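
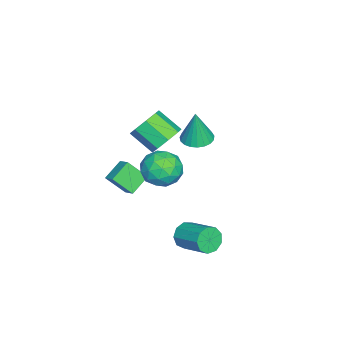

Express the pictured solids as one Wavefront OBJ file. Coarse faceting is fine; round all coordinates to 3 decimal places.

v 3.384 2.916 -1.808
v 3.845 2.936 -2.486
v 4.778 4.383 -1.809
v 4.316 4.364 -1.132
v 3.391 3.26 -2.553
v 4.324 4.707 -1.876
v 2.934 3.423 -2.272
v 3.867 4.87 -1.595
v 2.688 3.349 -1.773
v 3.62 4.796 -1.096
v 2.766 3.072 -1.291
v 3.699 4.519 -0.615
v 3.134 2.723 -1.052
v 4.067 4.17 -0.375
v 3.618 2.464 -1.166
v 4.551 3.912 -0.489
v 3.993 2.417 -1.581
v 4.926 3.864 -0.904
v 4.082 2.604 -2.102
v 5.015 4.051 -1.425
v 1.656 -1.019 1.858
v 2.201 -0.457 2.281
v 1.458 -0.026 0.792
v 2.003 0.536 1.216
v 2.677 -1.516 1.204
v 3.222 -0.954 1.628
v 2.479 -0.523 0.139
v 3.024 0.039 0.562
v 2.633 2.138 3.444
v 3.51 2.407 4.149
v 3.77 1.033 2.451
v 4.647 1.302 3.156
v 3.77 0.656 3.545
v 3.067 1.339 4.158
v 4.213 2.101 2.442
v 3.51 2.784 3.055
v 4.486 2.385 3.529
v 4.213 1.491 4.211
v 3.067 1.949 2.389
v 2.794 1.055 3.071
v 2.971 2.37 3.884
v 4.309 1.07 2.716
v 3.793 0.69 2.945
v 4.309 0.849 3.359
v 2.711 1.742 3.889
v 3.227 1.9 4.303
v 3.38 0.87 3.948
v 4.053 1.54 2.297
v 4.569 1.698 2.711
v 2.971 2.591 3.241
v 3.487 2.75 3.655
v 3.9 2.57 2.652
v 4.061 2.515 3.934
v 4.729 1.865 3.35
v 4.474 2.335 2.93
v 4.061 2.736 3.291
v 3.9 1.99 4.334
v 4.569 1.34 3.751
v 4.053 0.96 3.979
v 3.64 1.361 4.34
v 4.474 1.976 3.97
v 2.711 2.1 2.849
v 3.38 1.45 2.266
v 3.64 2.079 2.26
v 3.227 2.48 2.621
v 2.551 1.575 3.25
v 3.219 0.925 2.666
v 3.219 0.704 3.309
v 2.806 1.105 3.67
v 2.806 1.464 2.63
v 0.806 1.22 3.258
v 1.555 1.502 3.907
v 1.203 0.223 4.87
v 0.454 -0.06 4.222
v 0.86 1.829 4.087
v 0.508 0.55 5.051
v 0.134 1.799 3.782
v -0.218 0.519 4.745
v -0.199 1.429 3.17
v -0.55 0.15 4.134
v 0.057 0.937 2.61
v -0.295 -0.342 3.573
v 0.752 0.61 2.429
v 0.4 -0.669 3.393
v 1.478 0.641 2.735
v 1.126 -0.639 3.698
v 1.81 1.01 3.346
v 1.459 -0.269 4.31
v -2.653 1.916 1.164
v -2.141 1.155 1.086
v -2.387 1.884 3.236
v -1.878 1.432 1.057
v -1.749 1.792 1.046
v -1.776 2.173 1.055
v -1.955 2.51 1.083
v -2.255 2.744 1.125
v -2.623 2.835 1.174
v -2.997 2.767 1.221
v -3.311 2.552 1.258
v -3.511 2.227 1.278
v -3.563 1.848 1.279
v -3.457 1.48 1.26
v -3.213 1.188 1.224
v -2.871 1.022 1.178
v -2.492 1.011 1.129
f 2 1 5
f 2 5 3
f 3 5 6
f 3 6 4
f 5 1 7
f 5 7 6
f 6 7 8
f 6 8 4
f 7 1 9
f 7 9 8
f 8 9 10
f 8 10 4
f 9 1 11
f 9 11 10
f 10 11 12
f 10 12 4
f 11 1 13
f 11 13 12
f 12 13 14
f 12 14 4
f 13 1 15
f 13 15 14
f 14 15 16
f 14 16 4
f 15 1 17
f 15 17 16
f 16 17 18
f 16 18 4
f 17 1 19
f 17 19 18
f 18 19 20
f 18 20 4
f 19 1 2
f 19 2 20
f 20 2 3
f 20 3 4
f 22 24 21
f 25 22 21
f 21 24 23
f 23 25 21
f 22 28 24
f 26 22 25
f 26 28 22
f 24 28 23
f 27 25 23
f 23 28 27
f 27 26 25
f 28 26 27
f 29 66 45
f 66 40 69
f 45 69 34
f 66 69 45
f 29 45 41
f 45 34 46
f 41 46 30
f 45 46 41
f 29 41 50
f 41 30 51
f 50 51 36
f 41 51 50
f 29 50 62
f 50 36 65
f 62 65 39
f 50 65 62
f 29 62 66
f 62 39 70
f 66 70 40
f 62 70 66
f 30 46 57
f 46 34 60
f 57 60 38
f 46 60 57
f 34 69 47
f 69 40 68
f 47 68 33
f 69 68 47
f 40 70 67
f 70 39 63
f 67 63 31
f 70 63 67
f 39 65 64
f 65 36 52
f 64 52 35
f 65 52 64
f 36 51 56
f 51 30 53
f 56 53 37
f 51 53 56
f 32 58 44
f 58 38 59
f 44 59 33
f 58 59 44
f 32 44 42
f 44 33 43
f 42 43 31
f 44 43 42
f 32 42 49
f 42 31 48
f 49 48 35
f 42 48 49
f 32 49 54
f 49 35 55
f 54 55 37
f 49 55 54
f 32 54 58
f 54 37 61
f 58 61 38
f 54 61 58
f 33 59 47
f 59 38 60
f 47 60 34
f 59 60 47
f 31 43 67
f 43 33 68
f 67 68 40
f 43 68 67
f 35 48 64
f 48 31 63
f 64 63 39
f 48 63 64
f 37 55 56
f 55 35 52
f 56 52 36
f 55 52 56
f 38 61 57
f 61 37 53
f 57 53 30
f 61 53 57
f 72 71 75
f 72 75 73
f 73 75 76
f 73 76 74
f 75 71 77
f 75 77 76
f 76 77 78
f 76 78 74
f 77 71 79
f 77 79 78
f 78 79 80
f 78 80 74
f 79 71 81
f 79 81 80
f 80 81 82
f 80 82 74
f 81 71 83
f 81 83 82
f 82 83 84
f 82 84 74
f 83 71 85
f 83 85 84
f 84 85 86
f 84 86 74
f 85 71 87
f 85 87 86
f 86 87 88
f 86 88 74
f 87 71 72
f 87 72 88
f 88 72 73
f 88 73 74
f 90 89 92
f 90 92 91
f 92 89 93
f 92 93 91
f 93 89 94
f 93 94 91
f 94 89 95
f 94 95 91
f 95 89 96
f 95 96 91
f 96 89 97
f 96 97 91
f 97 89 98
f 97 98 91
f 98 89 99
f 98 99 91
f 99 89 100
f 99 100 91
f 100 89 101
f 100 101 91
f 101 89 102
f 101 102 91
f 102 89 103
f 102 103 91
f 103 89 104
f 103 104 91
f 104 89 105
f 104 105 91
f 105 89 90
f 105 90 91



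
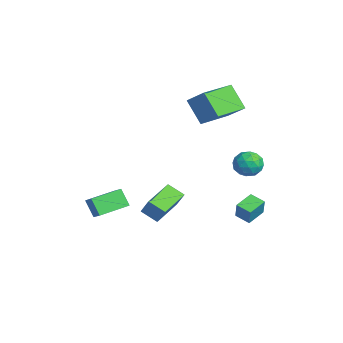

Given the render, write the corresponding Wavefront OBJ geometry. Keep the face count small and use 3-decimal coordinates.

v -3.718 -4.279 -3.461
v -2.996 -4.112 -2.967
v -4.264 -2.534 -3.252
v -3.543 -2.367 -2.758
v -3.117 -3.973 -4.442
v -2.396 -3.806 -3.948
v -3.664 -2.228 -4.233
v -2.942 -2.061 -3.739
v -2.517 -1.555 -4.032
v -1.843 -1.304 -2.949
v -3.744 -0.174 -3.589
v -3.07 0.078 -2.506
v -1.89 -0.818 -4.594
v -1.216 -0.566 -3.511
v -3.117 0.564 -4.151
v -2.443 0.815 -3.068
v 1.523 2.426 -2.683
v 1.954 2.35 -1.652
v 0.92 3.363 -2.36
v 1.351 3.287 -1.33
v 2.209 2.953 -2.93
v 2.64 2.877 -1.9
v 1.606 3.89 -2.608
v 2.037 3.814 -1.577
v -4.309 1.443 3.049
v -3.324 2.1 4.001
v -5.401 3.267 2.919
v -4.416 3.924 3.871
v -3.324 1.936 1.689
v -2.339 2.593 2.641
v -4.416 3.76 1.559
v -3.431 4.417 2.511
v 0.943 4.011 0.984
v 1.451 3.733 0.345
v 0.209 2.827 0.915
v 0.717 2.549 0.276
v 1.031 2.622 1.075
v 1.485 3.353 1.118
v 0.175 3.207 0.142
v 0.629 3.938 0.185
v 0.976 3.236 -0.176
v 1.505 2.875 0.401
v 0.155 3.685 0.859
v 0.684 3.324 1.436
v 1.261 3.976 0.671
v 0.399 2.584 0.589
v 0.583 2.626 1.059
v 0.882 2.463 0.684
v 1.281 3.753 1.125
v 1.58 3.59 0.75
v 1.333 2.936 1.179
v 0.08 2.97 0.51
v 0.379 2.807 0.135
v 0.778 4.097 0.576
v 1.077 3.934 0.201
v 0.327 3.624 0.081
v 1.281 3.521 -0.011
v 0.85 2.825 -0.052
v 0.531 3.211 -0.131
v 0.798 3.641 -0.105
v 1.592 3.308 0.328
v 1.16 2.612 0.287
v 1.345 2.655 0.758
v 1.612 3.085 0.783
v 1.313 3.016 0.022
v 0.5 3.948 0.973
v 0.068 3.252 0.932
v 0.048 3.475 0.477
v 0.315 3.905 0.502
v 0.81 3.735 1.312
v 0.379 3.039 1.271
v 0.862 2.919 1.365
v 1.129 3.349 1.391
v 0.347 3.544 1.238
f 2 4 1
f 5 2 1
f 1 4 3
f 3 5 1
f 2 8 4
f 6 2 5
f 6 8 2
f 4 8 3
f 7 5 3
f 3 8 7
f 7 6 5
f 8 6 7
f 10 12 9
f 13 10 9
f 9 12 11
f 11 13 9
f 10 16 12
f 14 10 13
f 14 16 10
f 12 16 11
f 15 13 11
f 11 16 15
f 15 14 13
f 16 14 15
f 18 20 17
f 21 18 17
f 17 20 19
f 19 21 17
f 18 24 20
f 22 18 21
f 22 24 18
f 20 24 19
f 23 21 19
f 19 24 23
f 23 22 21
f 24 22 23
f 26 28 25
f 29 26 25
f 25 28 27
f 27 29 25
f 26 32 28
f 30 26 29
f 30 32 26
f 28 32 27
f 31 29 27
f 27 32 31
f 31 30 29
f 32 30 31
f 33 70 49
f 70 44 73
f 49 73 38
f 70 73 49
f 33 49 45
f 49 38 50
f 45 50 34
f 49 50 45
f 33 45 54
f 45 34 55
f 54 55 40
f 45 55 54
f 33 54 66
f 54 40 69
f 66 69 43
f 54 69 66
f 33 66 70
f 66 43 74
f 70 74 44
f 66 74 70
f 34 50 61
f 50 38 64
f 61 64 42
f 50 64 61
f 38 73 51
f 73 44 72
f 51 72 37
f 73 72 51
f 44 74 71
f 74 43 67
f 71 67 35
f 74 67 71
f 43 69 68
f 69 40 56
f 68 56 39
f 69 56 68
f 40 55 60
f 55 34 57
f 60 57 41
f 55 57 60
f 36 62 48
f 62 42 63
f 48 63 37
f 62 63 48
f 36 48 46
f 48 37 47
f 46 47 35
f 48 47 46
f 36 46 53
f 46 35 52
f 53 52 39
f 46 52 53
f 36 53 58
f 53 39 59
f 58 59 41
f 53 59 58
f 36 58 62
f 58 41 65
f 62 65 42
f 58 65 62
f 37 63 51
f 63 42 64
f 51 64 38
f 63 64 51
f 35 47 71
f 47 37 72
f 71 72 44
f 47 72 71
f 39 52 68
f 52 35 67
f 68 67 43
f 52 67 68
f 41 59 60
f 59 39 56
f 60 56 40
f 59 56 60
f 42 65 61
f 65 41 57
f 61 57 34
f 65 57 61



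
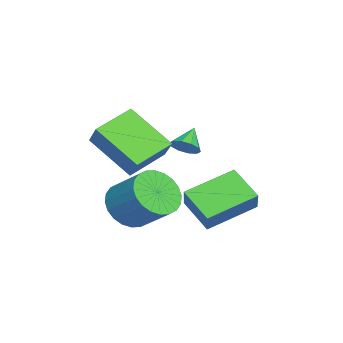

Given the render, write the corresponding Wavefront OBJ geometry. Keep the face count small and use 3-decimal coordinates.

v 2.151 -1.783 1.397
v 2.822 -1.452 2.283
v 0.933 -0.663 1.902
v 1.604 -0.333 2.789
v 3.056 -0.227 0.131
v 3.727 0.103 1.018
v 1.838 0.892 0.637
v 2.509 1.223 1.523
v 1.117 -0.496 -2.449
v 2.082 -0.649 -2.931
v 2.829 0.483 -1.793
v 1.863 0.636 -1.311
v 1.928 -0.322 -3.155
v 2.675 0.81 -2.017
v 1.651 -0.021 -3.272
v 2.398 1.11 -2.134
v 1.292 0.207 -3.263
v 2.039 1.339 -2.126
v 0.907 0.328 -3.131
v 1.654 1.46 -1.993
v 0.553 0.324 -2.894
v 1.3 1.456 -1.757
v 0.285 0.195 -2.59
v 1.032 1.327 -1.453
v 0.144 -0.039 -2.264
v 0.891 1.092 -1.127
v 0.151 -0.343 -1.967
v 0.898 0.789 -0.829
v 0.305 -0.67 -1.743
v 1.052 0.462 -0.605
v 0.582 -0.97 -1.626
v 1.329 0.161 -0.488
v 0.941 -1.199 -1.634
v 1.688 -0.067 -0.497
v 1.326 -1.32 -1.767
v 2.073 -0.188 -0.629
v 1.68 -1.316 -2.003
v 2.427 -0.184 -0.866
v 1.948 -1.187 -2.307
v 2.695 -0.055 -1.17
v 2.089 -0.952 -2.633
v 2.836 0.179 -1.496
v -0.251 1.447 -0.006
v 0.116 1.352 0.484
v -1.049 1.733 0.646
v 0.157 1.717 0.375
v 0.042 1.979 0.119
v -0.184 2.037 -0.184
v -0.437 1.871 -0.419
v -0.618 1.542 -0.497
v -0.659 1.177 -0.387
v -0.544 0.915 -0.132
v -0.317 0.857 0.171
v -0.065 1.024 0.407
v 1.955 4.248 -1.841
v 0.946 3.335 -1.077
v 2.607 4.298 -0.92
v 1.599 3.385 -0.156
v 3.021 2.515 -2.504
v 2.013 1.602 -1.74
v 3.674 2.565 -1.583
v 2.665 1.652 -0.819
f 2 4 1
f 5 2 1
f 1 4 3
f 3 5 1
f 2 8 4
f 6 2 5
f 6 8 2
f 4 8 3
f 7 5 3
f 3 8 7
f 7 6 5
f 8 6 7
f 10 9 13
f 10 13 11
f 11 13 14
f 11 14 12
f 13 9 15
f 13 15 14
f 14 15 16
f 14 16 12
f 15 9 17
f 15 17 16
f 16 17 18
f 16 18 12
f 17 9 19
f 17 19 18
f 18 19 20
f 18 20 12
f 19 9 21
f 19 21 20
f 20 21 22
f 20 22 12
f 21 9 23
f 21 23 22
f 22 23 24
f 22 24 12
f 23 9 25
f 23 25 24
f 24 25 26
f 24 26 12
f 25 9 27
f 25 27 26
f 26 27 28
f 26 28 12
f 27 9 29
f 27 29 28
f 28 29 30
f 28 30 12
f 29 9 31
f 29 31 30
f 30 31 32
f 30 32 12
f 31 9 33
f 31 33 32
f 32 33 34
f 32 34 12
f 33 9 35
f 33 35 34
f 34 35 36
f 34 36 12
f 35 9 37
f 35 37 36
f 36 37 38
f 36 38 12
f 37 9 39
f 37 39 38
f 38 39 40
f 38 40 12
f 39 9 41
f 39 41 40
f 40 41 42
f 40 42 12
f 41 9 10
f 41 10 42
f 42 10 11
f 42 11 12
f 44 43 46
f 44 46 45
f 46 43 47
f 46 47 45
f 47 43 48
f 47 48 45
f 48 43 49
f 48 49 45
f 49 43 50
f 49 50 45
f 50 43 51
f 50 51 45
f 51 43 52
f 51 52 45
f 52 43 53
f 52 53 45
f 53 43 54
f 53 54 45
f 54 43 44
f 54 44 45
f 56 58 55
f 59 56 55
f 55 58 57
f 57 59 55
f 56 62 58
f 60 56 59
f 60 62 56
f 58 62 57
f 61 59 57
f 57 62 61
f 61 60 59
f 62 60 61



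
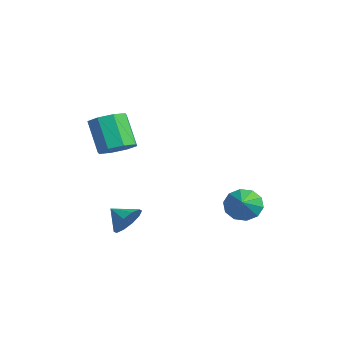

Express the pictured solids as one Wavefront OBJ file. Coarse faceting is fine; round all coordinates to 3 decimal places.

v 0.747 -2.229 -1.973
v 1.372 -2.678 -1.488
v -0.067 -2.771 -1.427
v 1.244 -2.206 -1.211
v 0.925 -1.743 -1.225
v 0.539 -1.465 -1.525
v 0.232 -1.479 -1.996
v 0.121 -1.78 -2.458
v 0.25 -2.252 -2.735
v 0.568 -2.715 -2.721
v 0.955 -2.993 -2.422
v 1.262 -2.979 -1.951
v -0.336 4.008 -2.482
v 0.176 3.953 -3.303
v 0.976 3.332 -1.618
v 0.286 4.486 -3.052
v 0.158 4.837 -2.583
v -0.158 4.871 -2.075
v -0.543 4.576 -1.722
v -0.848 4.064 -1.66
v -0.958 3.531 -1.911
v -0.83 3.18 -2.38
v -0.514 3.146 -2.888
v -0.129 3.441 -3.241
v -1.969 -1.707 1.471
v -1.416 -0.999 1.887
v -2.499 -1.105 3.505
v -3.051 -1.813 3.089
v -2.009 -0.718 1.509
v -3.092 -0.825 3.127
v -2.579 -1.017 1.108
v -3.662 -1.123 2.726
v -2.791 -1.72 0.92
v -3.874 -1.826 2.538
v -2.521 -2.415 1.055
v -3.604 -2.521 2.673
v -1.928 -2.695 1.433
v -3.011 -2.802 3.051
v -1.358 -2.397 1.834
v -2.441 -2.503 3.452
v -1.146 -1.694 2.022
v -2.229 -1.8 3.64
f 2 1 4
f 2 4 3
f 4 1 5
f 4 5 3
f 5 1 6
f 5 6 3
f 6 1 7
f 6 7 3
f 7 1 8
f 7 8 3
f 8 1 9
f 8 9 3
f 9 1 10
f 9 10 3
f 10 1 11
f 10 11 3
f 11 1 12
f 11 12 3
f 12 1 2
f 12 2 3
f 14 13 16
f 14 16 15
f 16 13 17
f 16 17 15
f 17 13 18
f 17 18 15
f 18 13 19
f 18 19 15
f 19 13 20
f 19 20 15
f 20 13 21
f 20 21 15
f 21 13 22
f 21 22 15
f 22 13 23
f 22 23 15
f 23 13 24
f 23 24 15
f 24 13 14
f 24 14 15
f 26 25 29
f 26 29 27
f 27 29 30
f 27 30 28
f 29 25 31
f 29 31 30
f 30 31 32
f 30 32 28
f 31 25 33
f 31 33 32
f 32 33 34
f 32 34 28
f 33 25 35
f 33 35 34
f 34 35 36
f 34 36 28
f 35 25 37
f 35 37 36
f 36 37 38
f 36 38 28
f 37 25 39
f 37 39 38
f 38 39 40
f 38 40 28
f 39 25 41
f 39 41 40
f 40 41 42
f 40 42 28
f 41 25 26
f 41 26 42
f 42 26 27
f 42 27 28



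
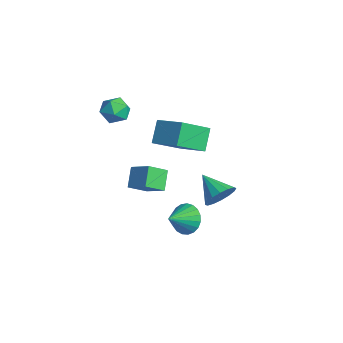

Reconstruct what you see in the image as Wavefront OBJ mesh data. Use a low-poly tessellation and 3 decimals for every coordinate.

v 0.028 1.624 -2.847
v 0.526 1.335 -2.142
v -1.328 1.276 -2.033
v 0.456 1.794 -2.062
v 0.272 2.207 -2.193
v 0.022 2.464 -2.499
v -0.226 2.496 -2.898
v -0.405 2.294 -3.284
v -0.469 1.912 -3.552
v -0.399 1.453 -3.632
v -0.215 1.04 -3.501
v 0.035 0.783 -3.195
v 0.282 0.751 -2.796
v 0.462 0.953 -2.41
v 1.741 -1.055 -2.416
v 2.345 -1.23 -3.06
v 2.099 -2.145 -1.784
v 2.545 -1.025 -2.819
v 2.606 -0.825 -2.509
v 2.517 -0.664 -2.183
v 2.294 -0.572 -1.897
v 1.976 -0.562 -1.701
v 1.617 -0.639 -1.628
v 1.279 -0.787 -1.692
v 1.021 -0.981 -1.881
v 0.888 -1.188 -2.163
v 0.902 -1.373 -2.488
v 1.061 -1.502 -2.801
v 1.338 -1.554 -3.048
v 1.684 -1.52 -3.185
v 2.041 -1.405 -3.189
v -0.213 -0.175 2.707
v 0.103 -1.78 3.786
v 1.178 0.448 3.226
v 1.494 -1.158 4.305
v 0.426 -0.742 1.675
v 0.742 -2.348 2.754
v 1.817 -0.12 2.194
v 2.133 -1.725 3.273
v 1.704 -2.878 1.583
v 1.767 -3.85 2.214
v 2.694 -2.437 2.164
v 2.757 -3.408 2.795
v 2.383 -3.352 0.785
v 2.446 -4.323 1.416
v 3.373 -2.91 1.366
v 3.436 -3.882 1.997
v -2.094 -2.189 3.332
v -1.434 -2.664 3.119
v -2.746 -3.296 3.781
v -2.086 -3.771 3.568
v -2.024 -3.228 4.208
v -1.621 -2.544 3.93
v -2.559 -3.416 2.97
v -2.156 -2.732 2.692
v -1.721 -3.423 2.895
v -1.391 -3.307 3.66
v -2.789 -2.653 3.24
v -2.459 -2.537 4.005
f 2 1 4
f 2 4 3
f 4 1 5
f 4 5 3
f 5 1 6
f 5 6 3
f 6 1 7
f 6 7 3
f 7 1 8
f 7 8 3
f 8 1 9
f 8 9 3
f 9 1 10
f 9 10 3
f 10 1 11
f 10 11 3
f 11 1 12
f 11 12 3
f 12 1 13
f 12 13 3
f 13 1 14
f 13 14 3
f 14 1 2
f 14 2 3
f 16 15 18
f 16 18 17
f 18 15 19
f 18 19 17
f 19 15 20
f 19 20 17
f 20 15 21
f 20 21 17
f 21 15 22
f 21 22 17
f 22 15 23
f 22 23 17
f 23 15 24
f 23 24 17
f 24 15 25
f 24 25 17
f 25 15 26
f 25 26 17
f 26 15 27
f 26 27 17
f 27 15 28
f 27 28 17
f 28 15 29
f 28 29 17
f 29 15 30
f 29 30 17
f 30 15 31
f 30 31 17
f 31 15 16
f 31 16 17
f 33 35 32
f 36 33 32
f 32 35 34
f 34 36 32
f 33 39 35
f 37 33 36
f 37 39 33
f 35 39 34
f 38 36 34
f 34 39 38
f 38 37 36
f 39 37 38
f 41 43 40
f 44 41 40
f 40 43 42
f 42 44 40
f 41 47 43
f 45 41 44
f 45 47 41
f 43 47 42
f 46 44 42
f 42 47 46
f 46 45 44
f 47 45 46
f 48 59 53
f 48 53 49
f 48 49 55
f 48 55 58
f 48 58 59
f 49 53 57
f 53 59 52
f 59 58 50
f 58 55 54
f 55 49 56
f 51 57 52
f 51 52 50
f 51 50 54
f 51 54 56
f 51 56 57
f 52 57 53
f 50 52 59
f 54 50 58
f 56 54 55
f 57 56 49



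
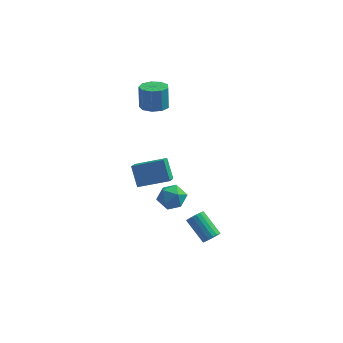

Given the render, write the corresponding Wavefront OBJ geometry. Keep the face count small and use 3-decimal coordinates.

v 4.42 -2.627 -2.99
v 4.821 -2.314 -2.783
v 3.722 -1.579 -1.763
v 3.32 -1.893 -1.97
v 4.729 -2.172 -2.985
v 3.629 -1.438 -1.965
v 4.565 -2.135 -3.188
v 3.466 -1.4 -2.168
v 4.368 -2.211 -3.345
v 3.269 -1.476 -2.325
v 4.183 -2.382 -3.422
v 3.084 -1.647 -2.402
v 4.053 -2.609 -3.399
v 2.953 -1.874 -2.379
v 4.006 -2.84 -3.283
v 2.906 -2.106 -2.263
v 4.054 -3.023 -3.099
v 2.954 -2.289 -2.079
v 4.186 -3.115 -2.891
v 3.086 -2.38 -1.871
v 4.371 -3.095 -2.705
v 3.272 -2.361 -1.685
v 4.568 -2.968 -2.585
v 3.468 -2.234 -1.565
v 4.731 -2.763 -2.557
v 3.631 -2.029 -1.537
v 4.822 -2.527 -2.629
v 3.722 -1.792 -1.609
v 1.774 -2.051 -0.778
v 2.344 -1.635 -0.247
v 2.056 -3.285 -0.113
v 2.626 -2.869 0.418
v 1.76 -2.712 0.49
v 1.585 -1.949 0.079
v 2.815 -2.971 -0.439
v 2.64 -2.208 -0.85
v 2.987 -2.203 -0.037
v 2.335 -2.043 0.537
v 2.065 -2.877 -0.897
v 1.413 -2.717 -0.323
v -0.296 3.476 2.547
v 0.54 3.421 2.606
v 0.452 3.669 4.073
v -0.384 3.724 4.013
v 0.386 3.965 2.505
v 0.298 4.213 3.972
v -0.087 4.28 2.423
v -0.176 4.528 3.89
v -0.658 4.219 2.399
v -0.746 4.467 3.866
v -1.06 3.811 2.444
v -1.148 4.059 3.911
v -1.104 3.245 2.537
v -1.192 3.493 4.004
v -0.77 2.788 2.635
v -0.858 3.036 4.101
v -0.214 2.652 2.691
v -0.302 2.901 4.158
v 0.303 2.902 2.68
v 0.215 3.151 4.146
v 0.342 -2.977 2.544
v 0.404 -3.931 3.088
v 1.975 -2.588 3.041
v 2.037 -3.542 3.585
v 0.823 -3.578 1.435
v 0.885 -4.532 1.979
v 2.456 -3.189 1.932
v 2.518 -4.143 2.476
f 2 1 5
f 2 5 3
f 3 5 6
f 3 6 4
f 5 1 7
f 5 7 6
f 6 7 8
f 6 8 4
f 7 1 9
f 7 9 8
f 8 9 10
f 8 10 4
f 9 1 11
f 9 11 10
f 10 11 12
f 10 12 4
f 11 1 13
f 11 13 12
f 12 13 14
f 12 14 4
f 13 1 15
f 13 15 14
f 14 15 16
f 14 16 4
f 15 1 17
f 15 17 16
f 16 17 18
f 16 18 4
f 17 1 19
f 17 19 18
f 18 19 20
f 18 20 4
f 19 1 21
f 19 21 20
f 20 21 22
f 20 22 4
f 21 1 23
f 21 23 22
f 22 23 24
f 22 24 4
f 23 1 25
f 23 25 24
f 24 25 26
f 24 26 4
f 25 1 27
f 25 27 26
f 26 27 28
f 26 28 4
f 27 1 2
f 27 2 28
f 28 2 3
f 28 3 4
f 29 40 34
f 29 34 30
f 29 30 36
f 29 36 39
f 29 39 40
f 30 34 38
f 34 40 33
f 40 39 31
f 39 36 35
f 36 30 37
f 32 38 33
f 32 33 31
f 32 31 35
f 32 35 37
f 32 37 38
f 33 38 34
f 31 33 40
f 35 31 39
f 37 35 36
f 38 37 30
f 42 41 45
f 42 45 43
f 43 45 46
f 43 46 44
f 45 41 47
f 45 47 46
f 46 47 48
f 46 48 44
f 47 41 49
f 47 49 48
f 48 49 50
f 48 50 44
f 49 41 51
f 49 51 50
f 50 51 52
f 50 52 44
f 51 41 53
f 51 53 52
f 52 53 54
f 52 54 44
f 53 41 55
f 53 55 54
f 54 55 56
f 54 56 44
f 55 41 57
f 55 57 56
f 56 57 58
f 56 58 44
f 57 41 59
f 57 59 58
f 58 59 60
f 58 60 44
f 59 41 42
f 59 42 60
f 60 42 43
f 60 43 44
f 62 64 61
f 65 62 61
f 61 64 63
f 63 65 61
f 62 68 64
f 66 62 65
f 66 68 62
f 64 68 63
f 67 65 63
f 63 68 67
f 67 66 65
f 68 66 67



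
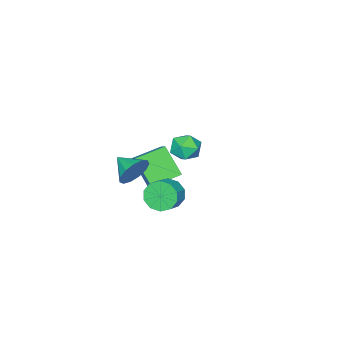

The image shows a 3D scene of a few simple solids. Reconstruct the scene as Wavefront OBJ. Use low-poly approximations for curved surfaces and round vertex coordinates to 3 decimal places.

v 3.685 -0.649 0.304
v 4.182 -0.965 -0.516
v 3.575 -1.991 0.756
v 4.577 -0.864 -0.118
v 4.688 -0.695 0.413
v 4.481 -0.511 0.91
v 4.021 -0.371 1.215
v 3.455 -0.319 1.231
v 2.961 -0.372 0.952
v 2.698 -0.513 0.468
v 2.747 -0.697 -0.068
v 3.095 -0.866 -0.486
v 3.63 -0.966 -0.653
v 0.327 -0.662 -1.753
v 0.191 -1.961 -0.212
v 1.131 0.369 -0.813
v 0.996 -0.93 0.728
v 1.864 -1.41 -2.248
v 1.729 -2.709 -0.707
v 2.669 -0.379 -1.308
v 2.533 -1.678 0.233
v -3.364 -2.444 -2.532
v -2.688 -2.777 -3.218
v -4.052 -3.943 -2.482
v -3.376 -4.276 -3.168
v -3.07 -4.038 -2.225
v -2.644 -3.112 -2.256
v -4.096 -3.608 -3.444
v -3.67 -2.682 -3.475
v -3.14 -3.497 -3.782
v -2.506 -3.763 -3.029
v -4.234 -2.957 -2.671
v -3.6 -3.223 -1.918
v 3.337 1.401 -0.565
v 3.821 1.137 -1.351
v 4.747 1.435 -0.881
v 4.263 1.699 -0.095
v 3.669 1.707 -1.412
v 4.594 2.005 -0.942
v 3.39 2.16 -1.15
v 4.315 2.458 -0.68
v 3.09 2.323 -0.664
v 4.016 2.622 -0.194
v 2.885 2.134 -0.141
v 3.811 2.432 0.329
v 2.853 1.665 0.221
v 3.779 1.963 0.691
v 3.006 1.095 0.282
v 3.931 1.393 0.752
v 3.285 0.642 0.02
v 4.21 0.94 0.49
v 3.584 0.478 -0.466
v 4.51 0.777 0.004
v 3.789 0.668 -0.989
v 4.715 0.966 -0.519
f 2 1 4
f 2 4 3
f 4 1 5
f 4 5 3
f 5 1 6
f 5 6 3
f 6 1 7
f 6 7 3
f 7 1 8
f 7 8 3
f 8 1 9
f 8 9 3
f 9 1 10
f 9 10 3
f 10 1 11
f 10 11 3
f 11 1 12
f 11 12 3
f 12 1 13
f 12 13 3
f 13 1 2
f 13 2 3
f 15 17 14
f 18 15 14
f 14 17 16
f 16 18 14
f 15 21 17
f 19 15 18
f 19 21 15
f 17 21 16
f 20 18 16
f 16 21 20
f 20 19 18
f 21 19 20
f 22 33 27
f 22 27 23
f 22 23 29
f 22 29 32
f 22 32 33
f 23 27 31
f 27 33 26
f 33 32 24
f 32 29 28
f 29 23 30
f 25 31 26
f 25 26 24
f 25 24 28
f 25 28 30
f 25 30 31
f 26 31 27
f 24 26 33
f 28 24 32
f 30 28 29
f 31 30 23
f 35 34 38
f 35 38 36
f 36 38 39
f 36 39 37
f 38 34 40
f 38 40 39
f 39 40 41
f 39 41 37
f 40 34 42
f 40 42 41
f 41 42 43
f 41 43 37
f 42 34 44
f 42 44 43
f 43 44 45
f 43 45 37
f 44 34 46
f 44 46 45
f 45 46 47
f 45 47 37
f 46 34 48
f 46 48 47
f 47 48 49
f 47 49 37
f 48 34 50
f 48 50 49
f 49 50 51
f 49 51 37
f 50 34 52
f 50 52 51
f 51 52 53
f 51 53 37
f 52 34 54
f 52 54 53
f 53 54 55
f 53 55 37
f 54 34 35
f 54 35 55
f 55 35 36
f 55 36 37



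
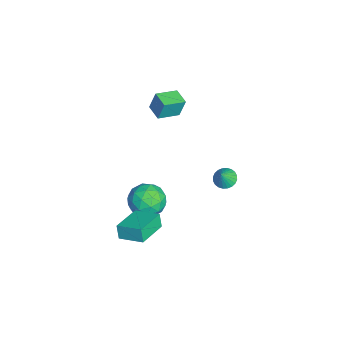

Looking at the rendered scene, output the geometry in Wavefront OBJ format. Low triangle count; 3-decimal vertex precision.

v -3.395 -1.079 0.452
v -3.378 -0.718 1.67
v -4.059 0.126 0.103
v -4.042 0.488 1.321
v -2.458 -0.608 0.299
v -2.441 -0.246 1.517
v -3.122 0.598 -0.05
v -3.105 0.959 1.168
v 2.275 2.956 -0.433
v 2.715 2.591 -0.782
v 2.785 2.704 0.473
v 2.832 2.825 -0.783
v 2.863 3.079 -0.73
v 2.805 3.315 -0.632
v 2.666 3.495 -0.503
v 2.468 3.594 -0.364
v 2.24 3.595 -0.236
v 2.018 3.499 -0.138
v 1.835 3.321 -0.084
v 1.719 3.087 -0.084
v 1.687 2.833 -0.137
v 1.745 2.597 -0.235
v 1.884 2.417 -0.363
v 2.082 2.318 -0.502
v 2.31 2.317 -0.63
v 2.532 2.412 -0.729
v 2.773 -1.773 -3.925
v 2.498 -1.883 -3.065
v 3.463 -0.475 -3.538
v 3.187 -0.585 -2.678
v 4.433 -2.775 -3.522
v 4.157 -2.885 -2.662
v 5.122 -1.477 -3.135
v 4.847 -1.587 -2.275
v 0.69 -1.317 -2.781
v 1.181 -0.472 -3.399
v 2.379 -2.048 -2.441
v 2.87 -1.203 -3.059
v 2.373 -0.962 -2.043
v 1.329 -0.511 -2.253
v 2.231 -2.009 -3.587
v 1.187 -1.558 -3.797
v 2.133 -0.9 -3.897
v 2.221 -0.252 -2.943
v 1.339 -2.268 -2.897
v 1.427 -1.62 -1.943
v 0.787 -0.83 -3.12
v 2.773 -1.69 -2.72
v 2.481 -1.548 -2.122
v 2.769 -1.051 -2.486
v 0.874 -0.853 -2.446
v 1.163 -0.356 -2.81
v 1.863 -0.644 -2.012
v 2.397 -2.164 -3.03
v 2.686 -1.667 -3.394
v 0.791 -1.469 -3.354
v 1.079 -0.972 -3.718
v 1.697 -1.876 -3.828
v 1.635 -0.585 -3.776
v 2.628 -1.015 -3.576
v 2.253 -1.489 -3.887
v 1.639 -1.223 -4.01
v 1.687 -0.204 -3.215
v 2.68 -0.634 -3.015
v 2.387 -0.493 -2.418
v 1.774 -0.227 -2.541
v 2.247 -0.456 -3.508
v 0.88 -1.886 -2.825
v 1.873 -2.316 -2.625
v 1.786 -2.293 -3.299
v 1.173 -2.027 -3.422
v 0.932 -1.505 -2.264
v 1.925 -1.935 -2.064
v 1.921 -1.297 -1.83
v 1.307 -1.031 -1.953
v 1.313 -2.064 -2.332
f 2 4 1
f 5 2 1
f 1 4 3
f 3 5 1
f 2 8 4
f 6 2 5
f 6 8 2
f 4 8 3
f 7 5 3
f 3 8 7
f 7 6 5
f 8 6 7
f 10 9 12
f 10 12 11
f 12 9 13
f 12 13 11
f 13 9 14
f 13 14 11
f 14 9 15
f 14 15 11
f 15 9 16
f 15 16 11
f 16 9 17
f 16 17 11
f 17 9 18
f 17 18 11
f 18 9 19
f 18 19 11
f 19 9 20
f 19 20 11
f 20 9 21
f 20 21 11
f 21 9 22
f 21 22 11
f 22 9 23
f 22 23 11
f 23 9 24
f 23 24 11
f 24 9 25
f 24 25 11
f 25 9 26
f 25 26 11
f 26 9 10
f 26 10 11
f 28 30 27
f 31 28 27
f 27 30 29
f 29 31 27
f 28 34 30
f 32 28 31
f 32 34 28
f 30 34 29
f 33 31 29
f 29 34 33
f 33 32 31
f 34 32 33
f 35 72 51
f 72 46 75
f 51 75 40
f 72 75 51
f 35 51 47
f 51 40 52
f 47 52 36
f 51 52 47
f 35 47 56
f 47 36 57
f 56 57 42
f 47 57 56
f 35 56 68
f 56 42 71
f 68 71 45
f 56 71 68
f 35 68 72
f 68 45 76
f 72 76 46
f 68 76 72
f 36 52 63
f 52 40 66
f 63 66 44
f 52 66 63
f 40 75 53
f 75 46 74
f 53 74 39
f 75 74 53
f 46 76 73
f 76 45 69
f 73 69 37
f 76 69 73
f 45 71 70
f 71 42 58
f 70 58 41
f 71 58 70
f 42 57 62
f 57 36 59
f 62 59 43
f 57 59 62
f 38 64 50
f 64 44 65
f 50 65 39
f 64 65 50
f 38 50 48
f 50 39 49
f 48 49 37
f 50 49 48
f 38 48 55
f 48 37 54
f 55 54 41
f 48 54 55
f 38 55 60
f 55 41 61
f 60 61 43
f 55 61 60
f 38 60 64
f 60 43 67
f 64 67 44
f 60 67 64
f 39 65 53
f 65 44 66
f 53 66 40
f 65 66 53
f 37 49 73
f 49 39 74
f 73 74 46
f 49 74 73
f 41 54 70
f 54 37 69
f 70 69 45
f 54 69 70
f 43 61 62
f 61 41 58
f 62 58 42
f 61 58 62
f 44 67 63
f 67 43 59
f 63 59 36
f 67 59 63



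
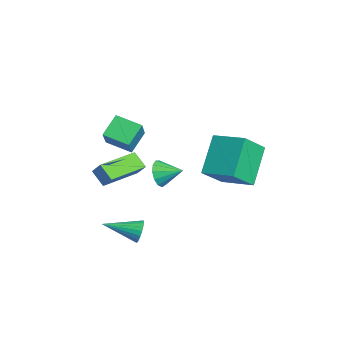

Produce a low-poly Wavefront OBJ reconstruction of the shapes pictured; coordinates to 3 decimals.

v 1.192 -1.679 -1.448
v 1.5 -1.595 -0.929
v 0.828 -3.281 -0.972
v 1.266 -1.522 -0.863
v 1.019 -1.477 -0.899
v 0.802 -1.466 -1.03
v 0.652 -1.493 -1.233
v 0.596 -1.551 -1.473
v 0.642 -1.632 -1.709
v 0.784 -1.721 -1.9
v 0.996 -1.803 -2.012
v 1.242 -1.863 -2.028
v 1.479 -1.891 -1.942
v 1.667 -1.883 -1.772
v 1.772 -1.84 -1.545
v 1.777 -1.769 -1.302
v 1.681 -1.682 -1.084
v 0.469 -0.645 1.675
v 0.906 -0.635 1.09
v 0.971 0.265 2.065
v 0.575 -0.411 0.992
v 0.211 -0.26 1.11
v -0.071 -0.232 1.408
v -0.182 -0.335 1.79
v -0.086 -0.536 2.136
v 0.186 -0.772 2.336
v 0.547 -0.967 2.325
v 0.884 -1.06 2.108
v 1.089 -1.021 1.754
v 1.097 -0.863 1.374
v -0.942 -2.741 3.074
v -1.577 -2.04 3.828
v -0.248 -1.737 2.725
v -0.883 -1.036 3.479
v 0.063 -3.044 4.201
v -0.572 -2.343 4.955
v 0.757 -2.04 3.852
v 0.122 -1.339 4.606
v 1.512 1.853 1.48
v 0.258 2.644 2.953
v 2.652 2.972 1.849
v 1.399 3.764 3.322
v 2.181 0.796 2.618
v 0.928 1.588 4.091
v 3.322 1.916 2.987
v 2.068 2.707 4.46
v -3.354 -0.912 -0.703
v -4.009 -1.294 -0.098
v -2.951 -0.604 -0.072
v -3.606 -0.986 0.533
v -2.194 -2.694 -0.573
v -2.849 -3.076 0.032
v -1.791 -2.386 0.058
v -2.446 -2.768 0.663
f 2 1 4
f 2 4 3
f 4 1 5
f 4 5 3
f 5 1 6
f 5 6 3
f 6 1 7
f 6 7 3
f 7 1 8
f 7 8 3
f 8 1 9
f 8 9 3
f 9 1 10
f 9 10 3
f 10 1 11
f 10 11 3
f 11 1 12
f 11 12 3
f 12 1 13
f 12 13 3
f 13 1 14
f 13 14 3
f 14 1 15
f 14 15 3
f 15 1 16
f 15 16 3
f 16 1 17
f 16 17 3
f 17 1 2
f 17 2 3
f 19 18 21
f 19 21 20
f 21 18 22
f 21 22 20
f 22 18 23
f 22 23 20
f 23 18 24
f 23 24 20
f 24 18 25
f 24 25 20
f 25 18 26
f 25 26 20
f 26 18 27
f 26 27 20
f 27 18 28
f 27 28 20
f 28 18 29
f 28 29 20
f 29 18 30
f 29 30 20
f 30 18 19
f 30 19 20
f 32 34 31
f 35 32 31
f 31 34 33
f 33 35 31
f 32 38 34
f 36 32 35
f 36 38 32
f 34 38 33
f 37 35 33
f 33 38 37
f 37 36 35
f 38 36 37
f 40 42 39
f 43 40 39
f 39 42 41
f 41 43 39
f 40 46 42
f 44 40 43
f 44 46 40
f 42 46 41
f 45 43 41
f 41 46 45
f 45 44 43
f 46 44 45
f 48 50 47
f 51 48 47
f 47 50 49
f 49 51 47
f 48 54 50
f 52 48 51
f 52 54 48
f 50 54 49
f 53 51 49
f 49 54 53
f 53 52 51
f 54 52 53



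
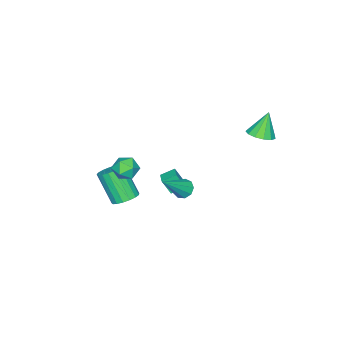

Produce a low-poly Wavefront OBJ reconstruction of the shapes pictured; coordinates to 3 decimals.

v 4.233 -1.666 0.499
v 4.712 -2.11 0.939
v 3.248 -2.41 0.821
v 3.727 -2.854 1.261
v 3.558 -2.117 1.483
v 4.167 -1.657 1.285
v 3.793 -2.863 0.475
v 4.402 -2.403 0.277
v 4.441 -2.85 0.925
v 4.296 -2.389 1.548
v 3.664 -2.131 0.212
v 3.519 -1.67 0.835
v 2.481 -3.379 -3.107
v 3.207 -3.674 -3.203
v 2.986 -4.776 -1.489
v 2.259 -4.481 -1.393
v 3.263 -3.363 -2.996
v 3.041 -4.465 -1.282
v 3.139 -3.055 -2.814
v 2.918 -4.158 -1.1
v 2.864 -2.822 -2.699
v 2.643 -3.924 -0.985
v 2.502 -2.716 -2.678
v 2.281 -3.818 -0.964
v 2.135 -2.762 -2.755
v 1.914 -3.864 -1.041
v 1.847 -2.949 -2.913
v 1.626 -4.052 -1.198
v 1.704 -3.235 -3.115
v 1.483 -4.337 -1.401
v 1.739 -3.554 -3.315
v 1.518 -4.656 -1.601
v 1.944 -3.832 -3.468
v 1.723 -4.935 -1.754
v 2.272 -4.007 -3.538
v 2.051 -5.109 -1.824
v 2.648 -4.038 -3.509
v 2.426 -5.14 -1.795
v 2.985 -3.918 -3.389
v 2.764 -5.02 -1.674
v 0.474 -1.075 -2.605
v 0.868 -0.706 -2.948
v 2.006 -1.365 -1.155
v 0.644 -0.461 -2.663
v 0.341 -0.503 -2.351
v 0.099 -0.813 -2.157
v 0.033 -1.246 -2.174
v 0.173 -1.598 -2.392
v 0.454 -1.706 -2.71
v 0.744 -1.519 -2.979
v 0.907 -1.124 -3.073
v -0.907 2.742 2.545
v -0.172 2.847 2.843
v -1.493 2.838 3.955
v -0.331 3.258 2.749
v -0.673 3.505 2.59
v -1.089 3.51 2.417
v -1.447 3.271 2.284
v -1.634 2.864 2.234
v -1.59 2.418 2.283
v -1.329 2.075 2.415
v -0.934 1.943 2.588
v -0.531 2.065 2.748
v -0.247 2.402 2.843
v -0.608 -2.687 -3.955
v -0.421 -3.161 -3.026
v -1.167 -2.122 -3.555
v -0.981 -2.596 -2.625
v 0.021 -2.164 -3.815
v 0.207 -2.638 -2.885
v -0.539 -1.599 -3.414
v -0.352 -2.073 -2.485
f 1 12 6
f 1 6 2
f 1 2 8
f 1 8 11
f 1 11 12
f 2 6 10
f 6 12 5
f 12 11 3
f 11 8 7
f 8 2 9
f 4 10 5
f 4 5 3
f 4 3 7
f 4 7 9
f 4 9 10
f 5 10 6
f 3 5 12
f 7 3 11
f 9 7 8
f 10 9 2
f 14 13 17
f 14 17 15
f 15 17 18
f 15 18 16
f 17 13 19
f 17 19 18
f 18 19 20
f 18 20 16
f 19 13 21
f 19 21 20
f 20 21 22
f 20 22 16
f 21 13 23
f 21 23 22
f 22 23 24
f 22 24 16
f 23 13 25
f 23 25 24
f 24 25 26
f 24 26 16
f 25 13 27
f 25 27 26
f 26 27 28
f 26 28 16
f 27 13 29
f 27 29 28
f 28 29 30
f 28 30 16
f 29 13 31
f 29 31 30
f 30 31 32
f 30 32 16
f 31 13 33
f 31 33 32
f 32 33 34
f 32 34 16
f 33 13 35
f 33 35 34
f 34 35 36
f 34 36 16
f 35 13 37
f 35 37 36
f 36 37 38
f 36 38 16
f 37 13 39
f 37 39 38
f 38 39 40
f 38 40 16
f 39 13 14
f 39 14 40
f 40 14 15
f 40 15 16
f 42 41 44
f 42 44 43
f 44 41 45
f 44 45 43
f 45 41 46
f 45 46 43
f 46 41 47
f 46 47 43
f 47 41 48
f 47 48 43
f 48 41 49
f 48 49 43
f 49 41 50
f 49 50 43
f 50 41 51
f 50 51 43
f 51 41 42
f 51 42 43
f 53 52 55
f 53 55 54
f 55 52 56
f 55 56 54
f 56 52 57
f 56 57 54
f 57 52 58
f 57 58 54
f 58 52 59
f 58 59 54
f 59 52 60
f 59 60 54
f 60 52 61
f 60 61 54
f 61 52 62
f 61 62 54
f 62 52 63
f 62 63 54
f 63 52 64
f 63 64 54
f 64 52 53
f 64 53 54
f 66 68 65
f 69 66 65
f 65 68 67
f 67 69 65
f 66 72 68
f 70 66 69
f 70 72 66
f 68 72 67
f 71 69 67
f 67 72 71
f 71 70 69
f 72 70 71



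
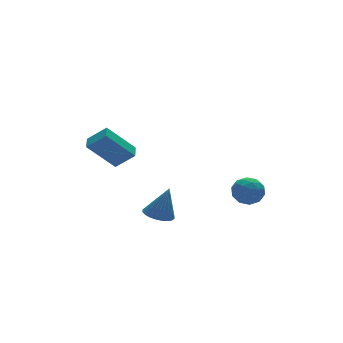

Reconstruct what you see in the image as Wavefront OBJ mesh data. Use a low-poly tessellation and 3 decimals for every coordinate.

v -2.545 1.058 0.014
v -3.926 1.541 1.59
v -2.123 1.781 0.162
v -3.504 2.264 1.738
v -1.756 0.416 0.902
v -3.137 0.899 2.478
v -1.334 1.139 1.05
v -2.715 1.622 2.626
v -1.35 -1.232 -2.652
v -0.62 -0.84 -2.839
v -0.81 -1.388 -0.868
v -0.813 -0.582 -2.758
v -1.087 -0.424 -2.661
v -1.402 -0.388 -2.562
v -1.709 -0.481 -2.477
v -1.961 -0.689 -2.419
v -2.12 -0.979 -2.396
v -2.162 -1.307 -2.412
v -2.081 -1.624 -2.464
v -1.888 -1.882 -2.545
v -1.613 -2.04 -2.643
v -1.299 -2.076 -2.741
v -0.992 -1.983 -2.826
v -0.74 -1.775 -2.884
v -0.58 -1.485 -2.907
v -0.538 -1.157 -2.891
v 4.039 -0.901 -2.763
v 4.58 -1.272 -2.096
v 2.92 -1.848 -2.384
v 3.461 -2.219 -1.717
v 3.142 -1.344 -1.627
v 3.833 -0.759 -1.861
v 3.667 -2.361 -2.619
v 4.358 -1.776 -2.853
v 4.35 -2.175 -2.006
v 4.025 -1.546 -1.394
v 3.475 -1.574 -3.086
v 3.15 -0.945 -2.474
v 4.408 -1.003 -2.463
v 3.092 -2.117 -2.017
v 2.905 -1.603 -1.965
v 3.223 -1.821 -1.572
v 3.969 -0.701 -2.325
v 4.286 -0.92 -1.933
v 3.441 -0.962 -1.657
v 3.214 -2.2 -2.547
v 3.531 -2.419 -2.155
v 4.277 -1.299 -2.908
v 4.595 -1.517 -2.515
v 4.059 -2.158 -2.823
v 4.59 -1.752 -2.018
v 3.933 -2.309 -1.795
v 4.054 -2.392 -2.325
v 4.46 -2.048 -2.463
v 4.399 -1.383 -1.658
v 3.742 -1.94 -1.435
v 3.554 -1.425 -1.382
v 3.96 -1.081 -1.52
v 4.264 -1.913 -1.605
v 3.758 -1.18 -3.045
v 3.101 -1.737 -2.822
v 3.54 -2.039 -2.96
v 3.946 -1.695 -3.098
v 3.567 -0.811 -2.685
v 2.91 -1.368 -2.462
v 3.04 -1.072 -2.017
v 3.446 -0.728 -2.155
v 3.236 -1.207 -2.875
f 2 4 1
f 5 2 1
f 1 4 3
f 3 5 1
f 2 8 4
f 6 2 5
f 6 8 2
f 4 8 3
f 7 5 3
f 3 8 7
f 7 6 5
f 8 6 7
f 10 9 12
f 10 12 11
f 12 9 13
f 12 13 11
f 13 9 14
f 13 14 11
f 14 9 15
f 14 15 11
f 15 9 16
f 15 16 11
f 16 9 17
f 16 17 11
f 17 9 18
f 17 18 11
f 18 9 19
f 18 19 11
f 19 9 20
f 19 20 11
f 20 9 21
f 20 21 11
f 21 9 22
f 21 22 11
f 22 9 23
f 22 23 11
f 23 9 24
f 23 24 11
f 24 9 25
f 24 25 11
f 25 9 26
f 25 26 11
f 26 9 10
f 26 10 11
f 27 64 43
f 64 38 67
f 43 67 32
f 64 67 43
f 27 43 39
f 43 32 44
f 39 44 28
f 43 44 39
f 27 39 48
f 39 28 49
f 48 49 34
f 39 49 48
f 27 48 60
f 48 34 63
f 60 63 37
f 48 63 60
f 27 60 64
f 60 37 68
f 64 68 38
f 60 68 64
f 28 44 55
f 44 32 58
f 55 58 36
f 44 58 55
f 32 67 45
f 67 38 66
f 45 66 31
f 67 66 45
f 38 68 65
f 68 37 61
f 65 61 29
f 68 61 65
f 37 63 62
f 63 34 50
f 62 50 33
f 63 50 62
f 34 49 54
f 49 28 51
f 54 51 35
f 49 51 54
f 30 56 42
f 56 36 57
f 42 57 31
f 56 57 42
f 30 42 40
f 42 31 41
f 40 41 29
f 42 41 40
f 30 40 47
f 40 29 46
f 47 46 33
f 40 46 47
f 30 47 52
f 47 33 53
f 52 53 35
f 47 53 52
f 30 52 56
f 52 35 59
f 56 59 36
f 52 59 56
f 31 57 45
f 57 36 58
f 45 58 32
f 57 58 45
f 29 41 65
f 41 31 66
f 65 66 38
f 41 66 65
f 33 46 62
f 46 29 61
f 62 61 37
f 46 61 62
f 35 53 54
f 53 33 50
f 54 50 34
f 53 50 54
f 36 59 55
f 59 35 51
f 55 51 28
f 59 51 55



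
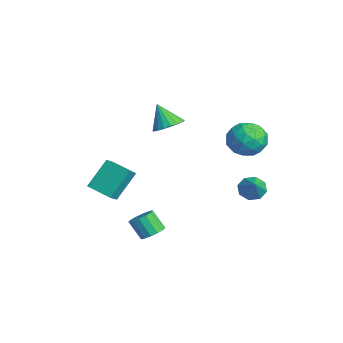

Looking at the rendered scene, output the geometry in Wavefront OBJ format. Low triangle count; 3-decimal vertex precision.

v 0.868 3.668 -0.656
v 1.334 3.317 -1.274
v 2.032 3.432 0.356
v 1.425 3.96 -1.228
v 1.19 4.432 -0.847
v 0.766 4.456 -0.354
v 0.402 4.02 -0.038
v 0.311 3.377 -0.084
v 0.547 2.905 -0.465
v 0.97 2.88 -0.958
v 0.73 3.416 2.85
v 1.509 4.242 3.377
v 1.471 1.958 4.043
v 2.25 2.784 4.57
v 1.018 2.865 4.777
v 0.561 3.766 4.04
v 2.419 2.434 3.38
v 1.962 3.335 2.643
v 2.553 3.635 3.704
v 1.687 3.902 4.567
v 1.293 2.298 2.853
v 0.427 2.565 3.716
v 1.055 3.957 3.009
v 1.925 2.243 4.411
v 1.202 2.29 4.533
v 1.659 2.776 4.842
v 0.497 3.677 3.398
v 0.955 4.163 3.708
v 0.667 3.353 4.531
v 2.025 2.037 3.712
v 2.483 2.523 4.022
v 1.321 3.424 2.578
v 1.778 3.91 2.887
v 2.313 2.847 2.889
v 2.126 4.086 3.511
v 2.561 3.229 4.212
v 2.661 3.023 3.513
v 2.392 3.553 3.079
v 1.617 4.242 4.018
v 2.052 3.385 4.719
v 1.329 3.433 4.841
v 1.059 3.963 4.408
v 2.231 3.886 4.21
v 0.928 2.815 2.701
v 1.363 1.958 3.402
v 1.921 2.237 3.012
v 1.651 2.767 2.579
v 0.419 2.971 3.208
v 0.854 2.114 3.909
v 0.588 2.647 4.341
v 0.319 3.177 3.907
v 0.749 2.314 3.21
v -3.33 -4.431 -1.671
v -2.776 -4.937 -1.122
v -3.831 -3.162 0.003
v -3.277 -3.668 0.552
v -2.023 -3.412 -2.052
v -1.469 -3.918 -1.503
v -2.524 -2.143 -0.378
v -1.97 -2.649 0.171
v 1.494 -2.255 -2.937
v 1.957 -1.819 -2.469
v 1.349 -2.35 -1.374
v 0.886 -2.785 -1.843
v 1.628 -1.586 -2.538
v 1.02 -2.117 -1.444
v 1.263 -1.532 -2.715
v 0.655 -2.063 -1.62
v 0.96 -1.672 -2.951
v 0.352 -2.203 -1.857
v 0.8 -1.968 -3.184
v 0.192 -2.499 -2.089
v 0.826 -2.341 -3.35
v 0.218 -2.872 -2.256
v 1.031 -2.69 -3.406
v 0.423 -3.221 -2.311
v 1.36 -2.923 -3.336
v 0.752 -3.454 -2.242
v 1.725 -2.977 -3.16
v 1.117 -3.508 -2.065
v 2.028 -2.837 -2.923
v 1.42 -3.368 -1.829
v 2.188 -2.541 -2.691
v 1.58 -3.072 -1.596
v 2.162 -2.168 -2.524
v 1.554 -2.699 -1.43
v -3.616 0.096 2.6
v -3.088 0.785 3.096
v -4.364 -0.396 4.08
v -3.457 1.006 2.983
v -3.858 1.047 2.794
v -4.211 0.899 2.566
v -4.446 0.592 2.345
v -4.517 0.187 2.175
v -4.409 -0.236 2.089
v -4.144 -0.593 2.104
v -3.775 -0.814 2.217
v -3.374 -0.855 2.406
v -3.021 -0.707 2.634
v -2.786 -0.4 2.854
v -2.715 0.005 3.025
v -2.823 0.428 3.111
f 2 1 4
f 2 4 3
f 4 1 5
f 4 5 3
f 5 1 6
f 5 6 3
f 6 1 7
f 6 7 3
f 7 1 8
f 7 8 3
f 8 1 9
f 8 9 3
f 9 1 10
f 9 10 3
f 10 1 2
f 10 2 3
f 11 48 27
f 48 22 51
f 27 51 16
f 48 51 27
f 11 27 23
f 27 16 28
f 23 28 12
f 27 28 23
f 11 23 32
f 23 12 33
f 32 33 18
f 23 33 32
f 11 32 44
f 32 18 47
f 44 47 21
f 32 47 44
f 11 44 48
f 44 21 52
f 48 52 22
f 44 52 48
f 12 28 39
f 28 16 42
f 39 42 20
f 28 42 39
f 16 51 29
f 51 22 50
f 29 50 15
f 51 50 29
f 22 52 49
f 52 21 45
f 49 45 13
f 52 45 49
f 21 47 46
f 47 18 34
f 46 34 17
f 47 34 46
f 18 33 38
f 33 12 35
f 38 35 19
f 33 35 38
f 14 40 26
f 40 20 41
f 26 41 15
f 40 41 26
f 14 26 24
f 26 15 25
f 24 25 13
f 26 25 24
f 14 24 31
f 24 13 30
f 31 30 17
f 24 30 31
f 14 31 36
f 31 17 37
f 36 37 19
f 31 37 36
f 14 36 40
f 36 19 43
f 40 43 20
f 36 43 40
f 15 41 29
f 41 20 42
f 29 42 16
f 41 42 29
f 13 25 49
f 25 15 50
f 49 50 22
f 25 50 49
f 17 30 46
f 30 13 45
f 46 45 21
f 30 45 46
f 19 37 38
f 37 17 34
f 38 34 18
f 37 34 38
f 20 43 39
f 43 19 35
f 39 35 12
f 43 35 39
f 54 56 53
f 57 54 53
f 53 56 55
f 55 57 53
f 54 60 56
f 58 54 57
f 58 60 54
f 56 60 55
f 59 57 55
f 55 60 59
f 59 58 57
f 60 58 59
f 62 61 65
f 62 65 63
f 63 65 66
f 63 66 64
f 65 61 67
f 65 67 66
f 66 67 68
f 66 68 64
f 67 61 69
f 67 69 68
f 68 69 70
f 68 70 64
f 69 61 71
f 69 71 70
f 70 71 72
f 70 72 64
f 71 61 73
f 71 73 72
f 72 73 74
f 72 74 64
f 73 61 75
f 73 75 74
f 74 75 76
f 74 76 64
f 75 61 77
f 75 77 76
f 76 77 78
f 76 78 64
f 77 61 79
f 77 79 78
f 78 79 80
f 78 80 64
f 79 61 81
f 79 81 80
f 80 81 82
f 80 82 64
f 81 61 83
f 81 83 82
f 82 83 84
f 82 84 64
f 83 61 85
f 83 85 84
f 84 85 86
f 84 86 64
f 85 61 62
f 85 62 86
f 86 62 63
f 86 63 64
f 88 87 90
f 88 90 89
f 90 87 91
f 90 91 89
f 91 87 92
f 91 92 89
f 92 87 93
f 92 93 89
f 93 87 94
f 93 94 89
f 94 87 95
f 94 95 89
f 95 87 96
f 95 96 89
f 96 87 97
f 96 97 89
f 97 87 98
f 97 98 89
f 98 87 99
f 98 99 89
f 99 87 100
f 99 100 89
f 100 87 101
f 100 101 89
f 101 87 102
f 101 102 89
f 102 87 88
f 102 88 89



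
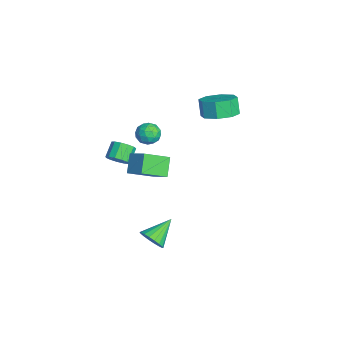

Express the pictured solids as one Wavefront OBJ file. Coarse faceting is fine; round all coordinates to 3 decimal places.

v -0.607 0.226 2.378
v -0.187 -0.31 2.654
v -1.573 -0.29 2.846
v -1.153 -0.826 3.122
v -1.105 -0.144 3.394
v -0.508 0.175 3.105
v -1.252 -0.775 2.395
v -0.655 -0.456 2.106
v -0.585 -0.929 2.665
v -0.494 -0.54 3.283
v -1.266 -0.06 2.217
v -1.175 0.329 2.835
v -0.312 0.003 2.475
v -1.448 -0.603 3.025
v -1.42 -0.202 3.185
v -1.172 -0.518 3.348
v -0.501 0.288 2.74
v -0.254 -0.027 2.902
v -0.793 0.071 3.338
v -1.506 -0.573 2.598
v -1.259 -0.888 2.76
v -0.588 -0.082 2.152
v -0.34 -0.398 2.315
v -0.967 -0.671 2.162
v -0.299 -0.676 2.644
v -0.867 -0.979 2.919
v -0.926 -0.949 2.491
v -0.575 -0.761 2.321
v -0.246 -0.447 3.007
v -0.813 -0.75 3.282
v -0.785 -0.349 3.442
v -0.434 -0.162 3.272
v -0.48 -0.811 3.013
v -0.947 0.15 2.218
v -1.514 -0.153 2.493
v -1.326 -0.438 2.228
v -0.975 -0.251 2.058
v -0.893 0.379 2.581
v -1.461 0.076 2.856
v -1.185 0.161 3.179
v -0.834 0.349 3.009
v -1.28 0.211 2.487
v -3.251 -1.691 -1.31
v -2.738 -1.51 -0.854
v -3.455 -1.088 -0.214
v -3.969 -1.269 -0.67
v -2.78 -1.202 -1.105
v -3.497 -0.779 -0.465
v -2.972 -1.048 -1.421
v -3.689 -0.626 -0.781
v -3.252 -1.099 -1.702
v -3.969 -0.677 -1.062
v -3.532 -1.338 -1.858
v -4.25 -0.915 -1.218
v -3.723 -1.689 -1.84
v -4.441 -1.267 -1.2
v -3.765 -2.041 -1.654
v -4.482 -1.618 -1.014
v -3.643 -2.282 -1.359
v -4.36 -1.859 -0.719
v -3.397 -2.335 -1.048
v -4.114 -1.912 -0.408
v -3.105 -2.184 -0.82
v -3.822 -1.761 -0.18
v -2.859 -1.877 -0.748
v -3.576 -1.454 -0.108
v -2.519 3.785 2.516
v -1.601 3.481 2.95
v -2.083 3.431 3.937
v -3.001 3.735 3.504
v -1.69 4.287 2.946
v -2.173 4.237 3.934
v -2.265 4.799 2.691
v -2.748 4.749 3.679
v -2.989 4.717 2.334
v -3.471 4.667 3.321
v -3.437 4.089 2.083
v -3.919 4.039 3.07
v -3.347 3.283 2.086
v -3.83 3.233 3.074
v -2.772 2.771 2.341
v -3.255 2.721 3.329
v -2.049 2.853 2.699
v -2.531 2.803 3.686
v 0.104 -0.187 0.015
v 0.522 -1.596 0.829
v -0.732 0.072 0.894
v -0.314 -1.337 1.708
v 0.994 0.457 0.672
v 1.412 -0.952 1.486
v 0.158 0.716 1.551
v 0.576 -0.693 2.365
v 1.25 -0.443 -4.332
v 1.857 -0.358 -3.818
v 0.37 0.743 -3.488
v 1.934 -0.121 -4.071
v 1.876 0.053 -4.376
v 1.693 0.129 -4.673
v 1.423 0.092 -4.901
v 1.119 -0.052 -5.017
v 0.84 -0.272 -4.998
v 0.643 -0.527 -4.846
v 0.565 -0.765 -4.593
v 0.624 -0.939 -4.287
v 0.806 -1.014 -3.991
v 1.076 -0.977 -3.762
v 1.381 -0.834 -3.646
v 1.659 -0.613 -3.666
f 1 38 17
f 38 12 41
f 17 41 6
f 38 41 17
f 1 17 13
f 17 6 18
f 13 18 2
f 17 18 13
f 1 13 22
f 13 2 23
f 22 23 8
f 13 23 22
f 1 22 34
f 22 8 37
f 34 37 11
f 22 37 34
f 1 34 38
f 34 11 42
f 38 42 12
f 34 42 38
f 2 18 29
f 18 6 32
f 29 32 10
f 18 32 29
f 6 41 19
f 41 12 40
f 19 40 5
f 41 40 19
f 12 42 39
f 42 11 35
f 39 35 3
f 42 35 39
f 11 37 36
f 37 8 24
f 36 24 7
f 37 24 36
f 8 23 28
f 23 2 25
f 28 25 9
f 23 25 28
f 4 30 16
f 30 10 31
f 16 31 5
f 30 31 16
f 4 16 14
f 16 5 15
f 14 15 3
f 16 15 14
f 4 14 21
f 14 3 20
f 21 20 7
f 14 20 21
f 4 21 26
f 21 7 27
f 26 27 9
f 21 27 26
f 4 26 30
f 26 9 33
f 30 33 10
f 26 33 30
f 5 31 19
f 31 10 32
f 19 32 6
f 31 32 19
f 3 15 39
f 15 5 40
f 39 40 12
f 15 40 39
f 7 20 36
f 20 3 35
f 36 35 11
f 20 35 36
f 9 27 28
f 27 7 24
f 28 24 8
f 27 24 28
f 10 33 29
f 33 9 25
f 29 25 2
f 33 25 29
f 44 43 47
f 44 47 45
f 45 47 48
f 45 48 46
f 47 43 49
f 47 49 48
f 48 49 50
f 48 50 46
f 49 43 51
f 49 51 50
f 50 51 52
f 50 52 46
f 51 43 53
f 51 53 52
f 52 53 54
f 52 54 46
f 53 43 55
f 53 55 54
f 54 55 56
f 54 56 46
f 55 43 57
f 55 57 56
f 56 57 58
f 56 58 46
f 57 43 59
f 57 59 58
f 58 59 60
f 58 60 46
f 59 43 61
f 59 61 60
f 60 61 62
f 60 62 46
f 61 43 63
f 61 63 62
f 62 63 64
f 62 64 46
f 63 43 65
f 63 65 64
f 64 65 66
f 64 66 46
f 65 43 44
f 65 44 66
f 66 44 45
f 66 45 46
f 68 67 71
f 68 71 69
f 69 71 72
f 69 72 70
f 71 67 73
f 71 73 72
f 72 73 74
f 72 74 70
f 73 67 75
f 73 75 74
f 74 75 76
f 74 76 70
f 75 67 77
f 75 77 76
f 76 77 78
f 76 78 70
f 77 67 79
f 77 79 78
f 78 79 80
f 78 80 70
f 79 67 81
f 79 81 80
f 80 81 82
f 80 82 70
f 81 67 83
f 81 83 82
f 82 83 84
f 82 84 70
f 83 67 68
f 83 68 84
f 84 68 69
f 84 69 70
f 86 88 85
f 89 86 85
f 85 88 87
f 87 89 85
f 86 92 88
f 90 86 89
f 90 92 86
f 88 92 87
f 91 89 87
f 87 92 91
f 91 90 89
f 92 90 91
f 94 93 96
f 94 96 95
f 96 93 97
f 96 97 95
f 97 93 98
f 97 98 95
f 98 93 99
f 98 99 95
f 99 93 100
f 99 100 95
f 100 93 101
f 100 101 95
f 101 93 102
f 101 102 95
f 102 93 103
f 102 103 95
f 103 93 104
f 103 104 95
f 104 93 105
f 104 105 95
f 105 93 106
f 105 106 95
f 106 93 107
f 106 107 95
f 107 93 108
f 107 108 95
f 108 93 94
f 108 94 95



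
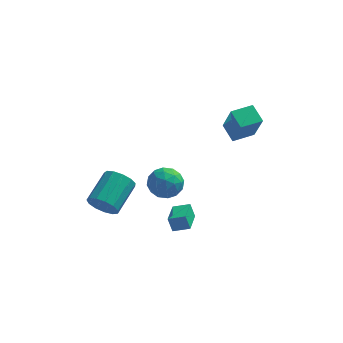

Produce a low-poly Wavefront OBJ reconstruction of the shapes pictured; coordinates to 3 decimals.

v -0.059 -2.355 -3.94
v -0.315 -2.2 -3.166
v 0.011 -0.95 -4.198
v -0.246 -0.795 -3.424
v 0.806 -2.345 -3.656
v 0.549 -2.19 -2.882
v 0.875 -0.94 -3.914
v 0.619 -0.785 -3.14
v -0.514 2.095 -4.467
v 0.001 1.888 -3.636
v -1.841 1.452 -3.804
v -1.326 1.245 -2.973
v -1.529 2.194 -3.212
v -0.708 2.591 -3.622
v -1.132 0.749 -3.818
v -0.311 1.146 -4.228
v -0.381 1.056 -3.235
v -0.626 1.949 -2.861
v -1.214 1.391 -4.579
v -1.459 2.284 -4.205
v -0.14 2.048 -4.109
v -1.7 1.292 -3.331
v -1.819 1.85 -3.471
v -1.516 1.728 -2.983
v -0.557 2.461 -4.101
v -0.254 2.339 -3.613
v -1.153 2.519 -3.364
v -1.586 1.001 -3.827
v -1.283 0.879 -3.339
v -0.324 1.612 -4.457
v -0.021 1.49 -3.969
v -0.687 0.821 -4.076
v -0.062 1.437 -3.386
v -0.842 1.06 -2.996
v -0.727 0.768 -3.493
v -0.245 1.001 -3.733
v -0.206 1.962 -3.165
v -0.986 1.585 -2.776
v -1.105 2.142 -2.917
v -0.623 2.375 -3.157
v -0.43 1.473 -2.93
v -0.854 1.755 -4.664
v -1.634 1.378 -4.275
v -1.217 0.965 -4.283
v -0.735 1.198 -4.523
v -0.998 2.28 -4.444
v -1.778 1.903 -4.054
v -1.595 2.339 -3.707
v -1.113 2.572 -3.947
v -1.41 1.867 -4.51
v -3.509 -2.114 -2.581
v -3.052 -1.943 -3.301
v -2.433 -0.314 -2.518
v -2.891 -0.486 -1.799
v -3.494 -1.742 -3.368
v -2.875 -0.114 -2.585
v -3.941 -1.66 -3.185
v -3.323 -0.032 -2.402
v -4.252 -1.722 -2.81
v -3.633 -0.094 -2.028
v -4.326 -1.909 -2.363
v -3.707 -0.28 -1.58
v -4.141 -2.161 -1.985
v -3.523 -0.532 -1.203
v -3.756 -2.398 -1.796
v -3.137 -0.769 -1.014
v -3.292 -2.545 -1.857
v -2.673 -0.916 -1.075
v -2.897 -2.555 -2.148
v -2.279 -0.926 -1.365
v -2.697 -2.426 -2.576
v -2.078 -0.797 -1.793
v -2.755 -2.197 -3.006
v -2.136 -0.569 -2.223
v 2.451 1.491 0.036
v 2.908 0.714 1.742
v 1.879 2.29 0.553
v 2.336 1.513 2.259
v 3.464 2.187 0.081
v 3.921 1.41 1.787
v 2.892 2.986 0.598
v 3.349 2.209 2.304
f 2 4 1
f 5 2 1
f 1 4 3
f 3 5 1
f 2 8 4
f 6 2 5
f 6 8 2
f 4 8 3
f 7 5 3
f 3 8 7
f 7 6 5
f 8 6 7
f 9 46 25
f 46 20 49
f 25 49 14
f 46 49 25
f 9 25 21
f 25 14 26
f 21 26 10
f 25 26 21
f 9 21 30
f 21 10 31
f 30 31 16
f 21 31 30
f 9 30 42
f 30 16 45
f 42 45 19
f 30 45 42
f 9 42 46
f 42 19 50
f 46 50 20
f 42 50 46
f 10 26 37
f 26 14 40
f 37 40 18
f 26 40 37
f 14 49 27
f 49 20 48
f 27 48 13
f 49 48 27
f 20 50 47
f 50 19 43
f 47 43 11
f 50 43 47
f 19 45 44
f 45 16 32
f 44 32 15
f 45 32 44
f 16 31 36
f 31 10 33
f 36 33 17
f 31 33 36
f 12 38 24
f 38 18 39
f 24 39 13
f 38 39 24
f 12 24 22
f 24 13 23
f 22 23 11
f 24 23 22
f 12 22 29
f 22 11 28
f 29 28 15
f 22 28 29
f 12 29 34
f 29 15 35
f 34 35 17
f 29 35 34
f 12 34 38
f 34 17 41
f 38 41 18
f 34 41 38
f 13 39 27
f 39 18 40
f 27 40 14
f 39 40 27
f 11 23 47
f 23 13 48
f 47 48 20
f 23 48 47
f 15 28 44
f 28 11 43
f 44 43 19
f 28 43 44
f 17 35 36
f 35 15 32
f 36 32 16
f 35 32 36
f 18 41 37
f 41 17 33
f 37 33 10
f 41 33 37
f 52 51 55
f 52 55 53
f 53 55 56
f 53 56 54
f 55 51 57
f 55 57 56
f 56 57 58
f 56 58 54
f 57 51 59
f 57 59 58
f 58 59 60
f 58 60 54
f 59 51 61
f 59 61 60
f 60 61 62
f 60 62 54
f 61 51 63
f 61 63 62
f 62 63 64
f 62 64 54
f 63 51 65
f 63 65 64
f 64 65 66
f 64 66 54
f 65 51 67
f 65 67 66
f 66 67 68
f 66 68 54
f 67 51 69
f 67 69 68
f 68 69 70
f 68 70 54
f 69 51 71
f 69 71 70
f 70 71 72
f 70 72 54
f 71 51 73
f 71 73 72
f 72 73 74
f 72 74 54
f 73 51 52
f 73 52 74
f 74 52 53
f 74 53 54
f 76 78 75
f 79 76 75
f 75 78 77
f 77 79 75
f 76 82 78
f 80 76 79
f 80 82 76
f 78 82 77
f 81 79 77
f 77 82 81
f 81 80 79
f 82 80 81



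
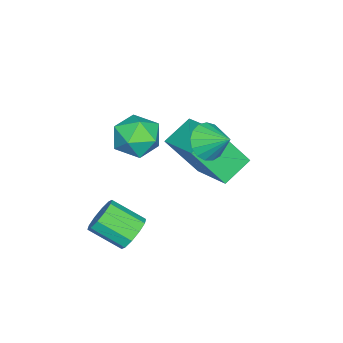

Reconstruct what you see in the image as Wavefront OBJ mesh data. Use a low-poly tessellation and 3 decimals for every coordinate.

v -0.06 0.136 1.205
v 0.285 0.485 0.536
v 0.22 1.104 1.855
v -0.094 0.604 0.521
v -0.465 0.617 0.663
v -0.743 0.519 0.929
v -0.865 0.333 1.258
v -0.802 0.102 1.575
v -0.57 -0.121 1.808
v -0.221 -0.286 1.902
v 0.165 -0.353 1.837
v 0.499 -0.309 1.627
v 0.705 -0.163 1.32
v 0.736 0.051 0.987
v 0.584 0.285 0.704
v -3.687 -0.716 -2.283
v -3.234 -1.901 -0.547
v -2.469 0.879 -1.512
v -2.016 -0.306 0.224
v -2.564 -1.254 -2.944
v -2.111 -2.439 -1.208
v -1.346 0.341 -2.173
v -0.893 -0.844 -0.437
v 0.248 -1.753 0.847
v 0.598 -2.233 0.005
v -0.718 -3.067 1.195
v -0.368 -3.547 0.353
v 0.259 -3.392 1.155
v 0.856 -2.58 0.94
v -0.976 -2.72 0.26
v -0.379 -1.908 0.045
v -0.16 -2.831 -0.358
v 0.604 -3.246 0.195
v -0.724 -2.054 1.005
v 0.04 -2.469 1.558
v 1.575 -2.072 -3.561
v 2.343 -2.075 -3.695
v 2.474 -3.371 -2.912
v 1.705 -3.368 -2.779
v 2.264 -1.835 -3.284
v 2.395 -3.131 -2.502
v 1.922 -1.686 -2.979
v 2.053 -2.982 -2.197
v 1.447 -1.684 -2.897
v 1.578 -2.98 -2.114
v 1.021 -1.83 -3.068
v 1.152 -3.126 -2.286
v 0.806 -2.069 -3.428
v 0.937 -3.365 -2.645
v 0.885 -2.309 -3.838
v 1.016 -3.605 -3.056
v 1.227 -2.458 -4.143
v 1.358 -3.754 -3.361
v 1.702 -2.46 -4.226
v 1.833 -3.756 -3.443
v 2.128 -2.314 -4.054
v 2.259 -3.61 -3.272
f 2 1 4
f 2 4 3
f 4 1 5
f 4 5 3
f 5 1 6
f 5 6 3
f 6 1 7
f 6 7 3
f 7 1 8
f 7 8 3
f 8 1 9
f 8 9 3
f 9 1 10
f 9 10 3
f 10 1 11
f 10 11 3
f 11 1 12
f 11 12 3
f 12 1 13
f 12 13 3
f 13 1 14
f 13 14 3
f 14 1 15
f 14 15 3
f 15 1 2
f 15 2 3
f 17 19 16
f 20 17 16
f 16 19 18
f 18 20 16
f 17 23 19
f 21 17 20
f 21 23 17
f 19 23 18
f 22 20 18
f 18 23 22
f 22 21 20
f 23 21 22
f 24 35 29
f 24 29 25
f 24 25 31
f 24 31 34
f 24 34 35
f 25 29 33
f 29 35 28
f 35 34 26
f 34 31 30
f 31 25 32
f 27 33 28
f 27 28 26
f 27 26 30
f 27 30 32
f 27 32 33
f 28 33 29
f 26 28 35
f 30 26 34
f 32 30 31
f 33 32 25
f 37 36 40
f 37 40 38
f 38 40 41
f 38 41 39
f 40 36 42
f 40 42 41
f 41 42 43
f 41 43 39
f 42 36 44
f 42 44 43
f 43 44 45
f 43 45 39
f 44 36 46
f 44 46 45
f 45 46 47
f 45 47 39
f 46 36 48
f 46 48 47
f 47 48 49
f 47 49 39
f 48 36 50
f 48 50 49
f 49 50 51
f 49 51 39
f 50 36 52
f 50 52 51
f 51 52 53
f 51 53 39
f 52 36 54
f 52 54 53
f 53 54 55
f 53 55 39
f 54 36 56
f 54 56 55
f 55 56 57
f 55 57 39
f 56 36 37
f 56 37 57
f 57 37 38
f 57 38 39



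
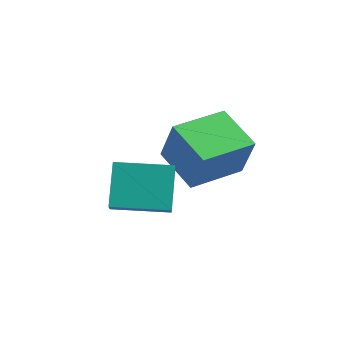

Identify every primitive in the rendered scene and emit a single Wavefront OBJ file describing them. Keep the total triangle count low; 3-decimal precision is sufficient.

v -1.612 -3.339 1.669
v -1.147 -3.962 2.389
v 0.056 -2.203 1.575
v 0.521 -2.827 2.295
v -0.981 -4.373 0.365
v -0.516 -4.997 1.085
v 0.687 -3.238 0.271
v 1.152 -3.861 0.991
v -1.086 -1.506 1.387
v -0.469 -1.651 3.114
v -0.439 0.522 1.327
v 0.178 0.377 3.054
v 0.582 -2.057 0.746
v 1.199 -2.202 2.473
v 1.229 -0.029 0.686
v 1.846 -0.174 2.413
f 2 4 1
f 5 2 1
f 1 4 3
f 3 5 1
f 2 8 4
f 6 2 5
f 6 8 2
f 4 8 3
f 7 5 3
f 3 8 7
f 7 6 5
f 8 6 7
f 10 12 9
f 13 10 9
f 9 12 11
f 11 13 9
f 10 16 12
f 14 10 13
f 14 16 10
f 12 16 11
f 15 13 11
f 11 16 15
f 15 14 13
f 16 14 15



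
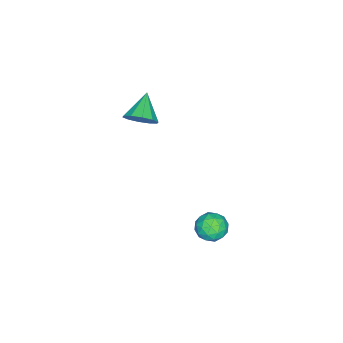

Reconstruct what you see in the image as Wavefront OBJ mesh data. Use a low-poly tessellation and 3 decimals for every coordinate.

v 3.163 3.55 -3.578
v 3.973 3.701 -3.362
v 3.587 2.679 -4.558
v 4.397 2.83 -4.342
v 3.887 2.401 -3.811
v 3.625 2.939 -3.205
v 3.935 3.441 -4.715
v 3.673 3.979 -4.109
v 4.45 3.633 -4.064
v 4.42 2.991 -3.506
v 3.14 3.389 -4.414
v 3.11 2.747 -3.856
v 3.531 3.702 -3.384
v 4.029 2.678 -4.536
v 3.73 2.426 -4.224
v 4.206 2.515 -4.097
v 3.326 3.254 -3.292
v 3.802 3.343 -3.165
v 3.752 2.579 -3.429
v 3.758 3.037 -4.755
v 4.234 3.126 -4.628
v 3.354 3.865 -3.823
v 3.83 3.954 -3.696
v 3.808 3.801 -4.491
v 4.287 3.751 -3.67
v 4.536 3.239 -4.246
v 4.265 3.598 -4.465
v 4.111 3.914 -4.109
v 4.27 3.373 -3.341
v 4.519 2.861 -3.917
v 4.219 2.609 -3.605
v 4.065 2.926 -3.249
v 4.55 3.333 -3.754
v 3.041 3.519 -4.003
v 3.29 3.007 -4.579
v 3.495 3.454 -4.671
v 3.341 3.771 -4.315
v 3.024 3.141 -3.674
v 3.273 2.629 -4.25
v 3.449 2.466 -3.811
v 3.295 2.782 -3.455
v 3.01 3.047 -4.166
v -1.552 -3.244 -3.311
v -0.994 -3.475 -2.591
v -2.888 -3.536 -2.369
v -1.098 -2.904 -2.561
v -1.376 -2.463 -2.818
v -1.721 -2.321 -3.264
v -2.001 -2.531 -3.727
v -2.11 -3.013 -4.031
v -2.006 -3.584 -4.06
v -1.729 -4.025 -3.803
v -1.384 -4.168 -3.358
v -1.103 -3.958 -2.895
f 1 38 17
f 38 12 41
f 17 41 6
f 38 41 17
f 1 17 13
f 17 6 18
f 13 18 2
f 17 18 13
f 1 13 22
f 13 2 23
f 22 23 8
f 13 23 22
f 1 22 34
f 22 8 37
f 34 37 11
f 22 37 34
f 1 34 38
f 34 11 42
f 38 42 12
f 34 42 38
f 2 18 29
f 18 6 32
f 29 32 10
f 18 32 29
f 6 41 19
f 41 12 40
f 19 40 5
f 41 40 19
f 12 42 39
f 42 11 35
f 39 35 3
f 42 35 39
f 11 37 36
f 37 8 24
f 36 24 7
f 37 24 36
f 8 23 28
f 23 2 25
f 28 25 9
f 23 25 28
f 4 30 16
f 30 10 31
f 16 31 5
f 30 31 16
f 4 16 14
f 16 5 15
f 14 15 3
f 16 15 14
f 4 14 21
f 14 3 20
f 21 20 7
f 14 20 21
f 4 21 26
f 21 7 27
f 26 27 9
f 21 27 26
f 4 26 30
f 26 9 33
f 30 33 10
f 26 33 30
f 5 31 19
f 31 10 32
f 19 32 6
f 31 32 19
f 3 15 39
f 15 5 40
f 39 40 12
f 15 40 39
f 7 20 36
f 20 3 35
f 36 35 11
f 20 35 36
f 9 27 28
f 27 7 24
f 28 24 8
f 27 24 28
f 10 33 29
f 33 9 25
f 29 25 2
f 33 25 29
f 44 43 46
f 44 46 45
f 46 43 47
f 46 47 45
f 47 43 48
f 47 48 45
f 48 43 49
f 48 49 45
f 49 43 50
f 49 50 45
f 50 43 51
f 50 51 45
f 51 43 52
f 51 52 45
f 52 43 53
f 52 53 45
f 53 43 54
f 53 54 45
f 54 43 44
f 54 44 45



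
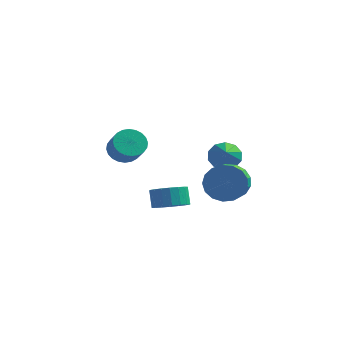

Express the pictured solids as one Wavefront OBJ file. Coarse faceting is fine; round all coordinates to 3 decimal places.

v 0.061 -2.383 0.316
v 0.896 -2.488 0.664
v 0.593 -2.022 1.531
v -0.241 -1.917 1.184
v 0.92 -2.128 0.479
v 0.617 -1.662 1.346
v 0.774 -1.819 0.262
v 0.471 -1.353 1.129
v 0.486 -1.622 0.056
v 0.184 -1.156 0.923
v 0.115 -1.575 -0.099
v -0.188 -1.109 0.768
v -0.267 -1.689 -0.171
v -0.57 -1.222 0.696
v -0.584 -1.939 -0.147
v -0.887 -1.473 0.72
v -0.773 -2.278 -0.031
v -1.076 -1.812 0.836
v -0.797 -2.638 0.154
v -1.1 -2.172 1.021
v -0.651 -2.947 0.371
v -0.954 -2.481 1.238
v -0.364 -3.144 0.577
v -0.666 -2.678 1.444
v 0.008 -3.191 0.732
v -0.295 -2.725 1.599
v 0.39 -3.078 0.804
v 0.087 -2.611 1.671
v 0.707 -2.827 0.78
v 0.404 -2.361 1.647
v 0.549 3.707 0.727
v 1.156 3.499 0.139
v 1.091 2.333 1.773
v 1.373 3.848 0.486
v 1.276 4.143 0.924
v 0.901 4.272 1.288
v 0.392 4.185 1.437
v -0.057 3.916 1.315
v -0.275 3.567 0.969
v -0.177 3.271 0.53
v 0.198 3.142 0.167
v 0.707 3.229 0.017
v -4.059 1.824 1.269
v -3.35 1.796 0.748
v -2.713 1.147 1.649
v -3.421 1.176 2.171
v -3.295 2.088 0.92
v -2.658 1.44 1.821
v -3.357 2.34 1.145
v -2.72 1.692 2.046
v -3.525 2.514 1.389
v -2.888 1.865 2.29
v -3.774 2.582 1.614
v -3.137 1.934 2.515
v -4.067 2.536 1.788
v -3.43 1.887 2.689
v -4.359 2.38 1.882
v -3.721 1.732 2.783
v -4.604 2.141 1.883
v -3.967 1.492 2.784
v -4.767 1.853 1.791
v -4.13 1.204 2.692
v -4.822 1.56 1.619
v -4.185 0.912 2.52
v -4.76 1.308 1.394
v -4.123 0.66 2.295
v -4.592 1.135 1.15
v -3.955 0.486 2.051
v -4.343 1.066 0.925
v -3.706 0.418 1.826
v -4.05 1.113 0.751
v -3.413 0.464 1.652
v -3.759 1.268 0.657
v -3.121 0.62 1.558
v -3.513 1.508 0.656
v -2.876 0.859 1.557
v 1.851 0.575 0.773
v 2.388 0.265 -0.112
v 2.687 -1.085 0.543
v 2.149 -0.775 1.427
v 2.751 0.488 0.182
v 3.049 -0.862 0.837
v 2.907 0.73 0.611
v 3.206 -0.62 1.266
v 2.821 0.937 1.077
v 3.12 -0.413 1.731
v 2.513 1.061 1.473
v 2.812 -0.289 2.128
v 2.054 1.074 1.709
v 2.353 -0.276 2.363
v 1.547 0.972 1.73
v 1.846 -0.378 2.385
v 1.11 0.779 1.532
v 1.409 -0.571 2.187
v 0.843 0.54 1.16
v 1.142 -0.81 1.815
v 0.807 0.308 0.699
v 1.105 -1.042 1.354
v 1.009 0.138 0.255
v 1.308 -1.212 0.91
v 1.405 0.068 -0.07
v 1.704 -1.282 0.585
v 1.902 0.114 -0.202
v 2.201 -1.237 0.452
f 2 1 5
f 2 5 3
f 3 5 6
f 3 6 4
f 5 1 7
f 5 7 6
f 6 7 8
f 6 8 4
f 7 1 9
f 7 9 8
f 8 9 10
f 8 10 4
f 9 1 11
f 9 11 10
f 10 11 12
f 10 12 4
f 11 1 13
f 11 13 12
f 12 13 14
f 12 14 4
f 13 1 15
f 13 15 14
f 14 15 16
f 14 16 4
f 15 1 17
f 15 17 16
f 16 17 18
f 16 18 4
f 17 1 19
f 17 19 18
f 18 19 20
f 18 20 4
f 19 1 21
f 19 21 20
f 20 21 22
f 20 22 4
f 21 1 23
f 21 23 22
f 22 23 24
f 22 24 4
f 23 1 25
f 23 25 24
f 24 25 26
f 24 26 4
f 25 1 27
f 25 27 26
f 26 27 28
f 26 28 4
f 27 1 29
f 27 29 28
f 28 29 30
f 28 30 4
f 29 1 2
f 29 2 30
f 30 2 3
f 30 3 4
f 32 31 34
f 32 34 33
f 34 31 35
f 34 35 33
f 35 31 36
f 35 36 33
f 36 31 37
f 36 37 33
f 37 31 38
f 37 38 33
f 38 31 39
f 38 39 33
f 39 31 40
f 39 40 33
f 40 31 41
f 40 41 33
f 41 31 42
f 41 42 33
f 42 31 32
f 42 32 33
f 44 43 47
f 44 47 45
f 45 47 48
f 45 48 46
f 47 43 49
f 47 49 48
f 48 49 50
f 48 50 46
f 49 43 51
f 49 51 50
f 50 51 52
f 50 52 46
f 51 43 53
f 51 53 52
f 52 53 54
f 52 54 46
f 53 43 55
f 53 55 54
f 54 55 56
f 54 56 46
f 55 43 57
f 55 57 56
f 56 57 58
f 56 58 46
f 57 43 59
f 57 59 58
f 58 59 60
f 58 60 46
f 59 43 61
f 59 61 60
f 60 61 62
f 60 62 46
f 61 43 63
f 61 63 62
f 62 63 64
f 62 64 46
f 63 43 65
f 63 65 64
f 64 65 66
f 64 66 46
f 65 43 67
f 65 67 66
f 66 67 68
f 66 68 46
f 67 43 69
f 67 69 68
f 68 69 70
f 68 70 46
f 69 43 71
f 69 71 70
f 70 71 72
f 70 72 46
f 71 43 73
f 71 73 72
f 72 73 74
f 72 74 46
f 73 43 75
f 73 75 74
f 74 75 76
f 74 76 46
f 75 43 44
f 75 44 76
f 76 44 45
f 76 45 46
f 78 77 81
f 78 81 79
f 79 81 82
f 79 82 80
f 81 77 83
f 81 83 82
f 82 83 84
f 82 84 80
f 83 77 85
f 83 85 84
f 84 85 86
f 84 86 80
f 85 77 87
f 85 87 86
f 86 87 88
f 86 88 80
f 87 77 89
f 87 89 88
f 88 89 90
f 88 90 80
f 89 77 91
f 89 91 90
f 90 91 92
f 90 92 80
f 91 77 93
f 91 93 92
f 92 93 94
f 92 94 80
f 93 77 95
f 93 95 94
f 94 95 96
f 94 96 80
f 95 77 97
f 95 97 96
f 96 97 98
f 96 98 80
f 97 77 99
f 97 99 98
f 98 99 100
f 98 100 80
f 99 77 101
f 99 101 100
f 100 101 102
f 100 102 80
f 101 77 103
f 101 103 102
f 102 103 104
f 102 104 80
f 103 77 78
f 103 78 104
f 104 78 79
f 104 79 80

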